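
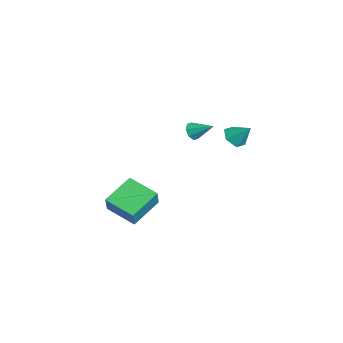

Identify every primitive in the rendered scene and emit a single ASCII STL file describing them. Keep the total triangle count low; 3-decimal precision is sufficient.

solid 
facet normal -0.724 -0.625 0.292
outer loop
vertex 3.671 -5.267 0.905
vertex 2.632 -3.647 1.796
vertex 3.001 -5.044 -0.281
endloop
endfacet
facet normal 0.490 -0.764 -0.420
outer loop
vertex 4.428 -3.813 -0.856
vertex 3.671 -5.267 0.905
vertex 3.001 -5.044 -0.281
endloop
endfacet
facet normal -0.724 -0.625 0.292
outer loop
vertex 3.001 -5.044 -0.281
vertex 2.632 -3.647 1.796
vertex 1.963 -3.425 0.61
endloop
endfacet
facet normal -0.486 0.162 -0.859
outer loop
vertex 1.963 -3.425 0.61
vertex 4.428 -3.813 -0.856
vertex 3.001 -5.044 -0.281
endloop
endfacet
facet normal 0.485 -0.161 0.859
outer loop
vertex 3.671 -5.267 0.905
vertex 4.059 -2.416 1.221
vertex 2.632 -3.647 1.796
endloop
endfacet
facet normal 0.491 -0.764 -0.420
outer loop
vertex 5.097 -4.035 0.33
vertex 3.671 -5.267 0.905
vertex 4.428 -3.813 -0.856
endloop
endfacet
facet normal 0.486 -0.161 0.859
outer loop
vertex 5.097 -4.035 0.33
vertex 4.059 -2.416 1.221
vertex 3.671 -5.267 0.905
endloop
endfacet
facet normal -0.490 0.764 0.419
outer loop
vertex 2.632 -3.647 1.796
vertex 4.059 -2.416 1.221
vertex 1.963 -3.425 0.61
endloop
endfacet
facet normal -0.486 0.161 -0.859
outer loop
vertex 3.389 -2.193 0.035
vertex 4.428 -3.813 -0.856
vertex 1.963 -3.425 0.61
endloop
endfacet
facet normal -0.490 0.764 0.420
outer loop
vertex 1.963 -3.425 0.61
vertex 4.059 -2.416 1.221
vertex 3.389 -2.193 0.035
endloop
endfacet
facet normal 0.724 0.625 -0.292
outer loop
vertex 3.389 -2.193 0.035
vertex 5.097 -4.035 0.33
vertex 4.428 -3.813 -0.856
endloop
endfacet
facet normal 0.724 0.625 -0.292
outer loop
vertex 4.059 -2.416 1.221
vertex 5.097 -4.035 0.33
vertex 3.389 -2.193 0.035
endloop
endfacet
facet normal -0.526 -0.701 -0.482
outer loop
vertex -3.017 1.474 0.862
vertex -3.522 1.544 1.311
vertex -3.364 1.834 0.717
endloop
endfacet
facet normal 0.689 0.428 -0.585
outer loop
vertex -3.017 1.474 0.862
vertex -3.364 1.834 0.717
vertex -2.718 2.616 2.049
endloop
endfacet
facet normal -0.526 -0.701 -0.482
outer loop
vertex -3.364 1.834 0.717
vertex -3.522 1.544 1.311
vertex -3.803 2.024 0.92
endloop
endfacet
facet normal 0.110 0.833 -0.542
outer loop
vertex -3.364 1.834 0.717
vertex -3.803 2.024 0.92
vertex -2.718 2.616 2.049
endloop
endfacet
facet normal -0.525 -0.701 -0.483
outer loop
vertex -3.803 2.024 0.92
vertex -3.522 1.544 1.311
vertex -4.079 1.933 1.352
endloop
endfacet
facet normal -0.416 0.906 -0.075
outer loop
vertex -3.803 2.024 0.92
vertex -4.079 1.933 1.352
vertex -2.718 2.616 2.049
endloop
endfacet
facet normal -0.525 -0.701 -0.482
outer loop
vertex -4.079 1.933 1.352
vertex -3.522 1.544 1.311
vertex -4.028 1.614 1.761
endloop
endfacet
facet normal -0.582 0.604 0.544
outer loop
vertex -4.079 1.933 1.352
vertex -4.028 1.614 1.761
vertex -2.718 2.616 2.049
endloop
endfacet
facet normal -0.526 -0.700 -0.483
outer loop
vertex -4.028 1.614 1.761
vertex -3.522 1.544 1.311
vertex -3.681 1.254 1.905
endloop
endfacet
facet normal -0.288 0.103 0.952
outer loop
vertex -4.028 1.614 1.761
vertex -3.681 1.254 1.905
vertex -2.718 2.616 2.049
endloop
endfacet
facet normal -0.525 -0.701 -0.483
outer loop
vertex -3.681 1.254 1.905
vertex -3.522 1.544 1.311
vertex -3.241 1.064 1.702
endloop
endfacet
facet normal 0.289 -0.301 0.909
outer loop
vertex -3.681 1.254 1.905
vertex -3.241 1.064 1.702
vertex -2.718 2.616 2.049
endloop
endfacet
facet normal -0.526 -0.701 -0.482
outer loop
vertex -3.241 1.064 1.702
vertex -3.522 1.544 1.311
vertex -2.966 1.155 1.27
endloop
endfacet
facet normal 0.816 -0.374 0.441
outer loop
vertex -3.241 1.064 1.702
vertex -2.966 1.155 1.27
vertex -2.718 2.616 2.049
endloop
endfacet
facet normal -0.526 -0.701 -0.482
outer loop
vertex -2.966 1.155 1.27
vertex -3.522 1.544 1.311
vertex -3.017 1.474 0.862
endloop
endfacet
facet normal 0.981 -0.071 -0.178
outer loop
vertex -2.966 1.155 1.27
vertex -3.017 1.474 0.862
vertex -2.718 2.616 2.049
endloop
endfacet
facet normal -0.458 -0.542 -0.705
outer loop
vertex -0.718 3.452 1.307
vertex -1.467 3.553 1.716
vertex -1.223 4.122 1.12
endloop
endfacet
facet normal 0.803 0.529 -0.273
outer loop
vertex -0.718 3.452 1.307
vertex -1.223 4.122 1.12
vertex -0.813 4.327 2.724
endloop
endfacet
facet normal -0.457 -0.542 -0.705
outer loop
vertex -1.223 4.122 1.12
vertex -1.467 3.553 1.716
vertex -1.973 4.223 1.529
endloop
endfacet
facet normal 0.056 0.988 -0.141
outer loop
vertex -1.223 4.122 1.12
vertex -1.973 4.223 1.529
vertex -0.813 4.327 2.724
endloop
endfacet
facet normal -0.457 -0.542 -0.705
outer loop
vertex -1.973 4.223 1.529
vertex -1.467 3.553 1.716
vertex -2.217 3.654 2.125
endloop
endfacet
facet normal -0.536 0.709 0.458
outer loop
vertex -1.973 4.223 1.529
vertex -2.217 3.654 2.125
vertex -0.813 4.327 2.724
endloop
endfacet
facet normal -0.458 -0.541 -0.706
outer loop
vertex -2.217 3.654 2.125
vertex -1.467 3.553 1.716
vertex -1.712 2.983 2.312
endloop
endfacet
facet normal -0.381 -0.029 0.924
outer loop
vertex -2.217 3.654 2.125
vertex -1.712 2.983 2.312
vertex -0.813 4.327 2.724
endloop
endfacet
facet normal -0.458 -0.541 -0.706
outer loop
vertex -1.712 2.983 2.312
vertex -1.467 3.553 1.716
vertex -0.962 2.882 1.903
endloop
endfacet
facet normal 0.366 -0.488 0.792
outer loop
vertex -1.712 2.983 2.312
vertex -0.962 2.882 1.903
vertex -0.813 4.327 2.724
endloop
endfacet
facet normal -0.458 -0.541 -0.705
outer loop
vertex -0.962 2.882 1.903
vertex -1.467 3.553 1.716
vertex -0.718 3.452 1.307
endloop
endfacet
facet normal 0.959 -0.209 0.193
outer loop
vertex -0.962 2.882 1.903
vertex -0.718 3.452 1.307
vertex -0.813 4.327 2.724
endloop
endfacet

endsolid


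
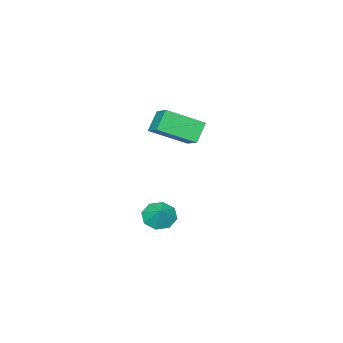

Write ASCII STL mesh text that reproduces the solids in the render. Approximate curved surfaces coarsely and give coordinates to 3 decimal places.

solid 
facet normal -0.665 0.599 -0.445
outer loop
vertex 2.057 0.37 2.275
vertex 2.826 0.519 1.326
vertex 1.49 -0.73 1.642
endloop
endfacet
facet normal -0.625 -0.122 0.771
outer loop
vertex 2.854 -1.959 2.554
vertex 2.057 0.37 2.275
vertex 1.49 -0.73 1.642
endloop
endfacet
facet normal -0.666 0.599 -0.445
outer loop
vertex 1.49 -0.73 1.642
vertex 2.826 0.519 1.326
vertex 2.258 -0.581 0.693
endloop
endfacet
facet normal -0.409 -0.791 -0.455
outer loop
vertex 2.258 -0.581 0.693
vertex 2.854 -1.959 2.554
vertex 1.49 -0.73 1.642
endloop
endfacet
facet normal 0.408 0.791 0.455
outer loop
vertex 2.057 0.37 2.275
vertex 4.19 -0.71 2.238
vertex 2.826 0.519 1.326
endloop
endfacet
facet normal -0.625 -0.121 0.771
outer loop
vertex 3.422 -0.859 3.187
vertex 2.057 0.37 2.275
vertex 2.854 -1.959 2.554
endloop
endfacet
facet normal 0.409 0.791 0.455
outer loop
vertex 3.422 -0.859 3.187
vertex 4.19 -0.71 2.238
vertex 2.057 0.37 2.275
endloop
endfacet
facet normal 0.625 0.121 -0.771
outer loop
vertex 2.826 0.519 1.326
vertex 4.19 -0.71 2.238
vertex 2.258 -0.581 0.693
endloop
endfacet
facet normal -0.408 -0.791 -0.455
outer loop
vertex 3.623 -1.81 1.605
vertex 2.854 -1.959 2.554
vertex 2.258 -0.581 0.693
endloop
endfacet
facet normal 0.625 0.122 -0.771
outer loop
vertex 2.258 -0.581 0.693
vertex 4.19 -0.71 2.238
vertex 3.623 -1.81 1.605
endloop
endfacet
facet normal 0.665 -0.600 0.445
outer loop
vertex 3.623 -1.81 1.605
vertex 3.422 -0.859 3.187
vertex 2.854 -1.959 2.554
endloop
endfacet
facet normal 0.666 -0.599 0.445
outer loop
vertex 4.19 -0.71 2.238
vertex 3.422 -0.859 3.187
vertex 3.623 -1.81 1.605
endloop
endfacet
facet normal -0.476 -0.534 -0.699
outer loop
vertex 3.89 -1.087 -4.591
vertex 3.337 -1.372 -3.996
vertex 3.363 -0.698 -4.529
endloop
endfacet
facet normal 0.579 0.805 -0.130
outer loop
vertex 3.89 -1.087 -4.591
vertex 3.363 -0.698 -4.529
vertex 3.823 -0.828 -3.284
endloop
endfacet
facet normal -0.476 -0.534 -0.699
outer loop
vertex 3.363 -0.698 -4.529
vertex 3.337 -1.372 -3.996
vertex 2.821 -0.703 -4.156
endloop
endfacet
facet normal 0.050 0.995 0.086
outer loop
vertex 3.363 -0.698 -4.529
vertex 2.821 -0.703 -4.156
vertex 3.823 -0.828 -3.284
endloop
endfacet
facet normal -0.476 -0.534 -0.699
outer loop
vertex 2.821 -0.703 -4.156
vertex 3.337 -1.372 -3.996
vertex 2.581 -1.1 -3.689
endloop
endfacet
facet normal -0.338 0.796 0.503
outer loop
vertex 2.821 -0.703 -4.156
vertex 2.581 -1.1 -3.689
vertex 3.823 -0.828 -3.284
endloop
endfacet
facet normal -0.476 -0.534 -0.699
outer loop
vertex 2.581 -1.1 -3.689
vertex 3.337 -1.372 -3.996
vertex 2.785 -1.657 -3.402
endloop
endfacet
facet normal -0.356 0.321 0.877
outer loop
vertex 2.581 -1.1 -3.689
vertex 2.785 -1.657 -3.402
vertex 3.823 -0.828 -3.284
endloop
endfacet
facet normal -0.477 -0.533 -0.699
outer loop
vertex 2.785 -1.657 -3.402
vertex 3.337 -1.372 -3.996
vertex 3.311 -2.047 -3.463
endloop
endfacet
facet normal 0.005 -0.147 0.989
outer loop
vertex 2.785 -1.657 -3.402
vertex 3.311 -2.047 -3.463
vertex 3.823 -0.828 -3.284
endloop
endfacet
facet normal -0.476 -0.534 -0.699
outer loop
vertex 3.311 -2.047 -3.463
vertex 3.337 -1.372 -3.996
vertex 3.853 -2.041 -3.837
endloop
endfacet
facet normal 0.537 -0.339 0.773
outer loop
vertex 3.311 -2.047 -3.463
vertex 3.853 -2.041 -3.837
vertex 3.823 -0.828 -3.284
endloop
endfacet
facet normal -0.477 -0.534 -0.699
outer loop
vertex 3.853 -2.041 -3.837
vertex 3.337 -1.372 -3.996
vertex 4.093 -1.644 -4.304
endloop
endfacet
facet normal 0.924 -0.140 0.356
outer loop
vertex 3.853 -2.041 -3.837
vertex 4.093 -1.644 -4.304
vertex 3.823 -0.828 -3.284
endloop
endfacet
facet normal -0.477 -0.534 -0.699
outer loop
vertex 4.093 -1.644 -4.304
vertex 3.337 -1.372 -3.996
vertex 3.89 -1.087 -4.591
endloop
endfacet
facet normal 0.942 0.334 -0.018
outer loop
vertex 4.093 -1.644 -4.304
vertex 3.89 -1.087 -4.591
vertex 3.823 -0.828 -3.284
endloop
endfacet

endsolid


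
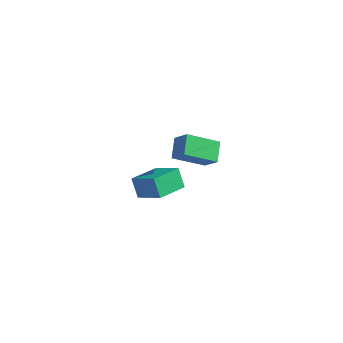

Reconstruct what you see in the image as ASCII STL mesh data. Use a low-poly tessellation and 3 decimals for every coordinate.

solid 
facet normal -0.897 -0.020 -0.442
outer loop
vertex -4.312 -1.898 -3.259
vertex -4.251 -0.03 -3.466
vertex -3.743 -2.044 -4.408
endloop
endfacet
facet normal -0.032 -0.993 0.110
outer loop
vertex -2.209 -2.01 -3.654
vertex -4.312 -1.898 -3.259
vertex -3.743 -2.044 -4.408
endloop
endfacet
facet normal -0.897 -0.020 -0.441
outer loop
vertex -3.743 -2.044 -4.408
vertex -4.251 -0.03 -3.466
vertex -3.683 -0.176 -4.615
endloop
endfacet
facet normal 0.440 -0.113 -0.891
outer loop
vertex -3.683 -0.176 -4.615
vertex -2.209 -2.01 -3.654
vertex -3.743 -2.044 -4.408
endloop
endfacet
facet normal -0.440 0.113 0.891
outer loop
vertex -4.312 -1.898 -3.259
vertex -2.717 0.004 -2.712
vertex -4.251 -0.03 -3.466
endloop
endfacet
facet normal -0.032 -0.993 0.110
outer loop
vertex -2.777 -1.864 -2.505
vertex -4.312 -1.898 -3.259
vertex -2.209 -2.01 -3.654
endloop
endfacet
facet normal -0.440 0.113 0.891
outer loop
vertex -2.777 -1.864 -2.505
vertex -2.717 0.004 -2.712
vertex -4.312 -1.898 -3.259
endloop
endfacet
facet normal 0.032 0.993 -0.110
outer loop
vertex -4.251 -0.03 -3.466
vertex -2.717 0.004 -2.712
vertex -3.683 -0.176 -4.615
endloop
endfacet
facet normal 0.440 -0.113 -0.891
outer loop
vertex -2.148 -0.142 -3.861
vertex -2.209 -2.01 -3.654
vertex -3.683 -0.176 -4.615
endloop
endfacet
facet normal 0.032 0.993 -0.110
outer loop
vertex -3.683 -0.176 -4.615
vertex -2.717 0.004 -2.712
vertex -2.148 -0.142 -3.861
endloop
endfacet
facet normal 0.897 0.020 0.441
outer loop
vertex -2.148 -0.142 -3.861
vertex -2.777 -1.864 -2.505
vertex -2.209 -2.01 -3.654
endloop
endfacet
facet normal 0.897 0.020 0.442
outer loop
vertex -2.717 0.004 -2.712
vertex -2.777 -1.864 -2.505
vertex -2.148 -0.142 -3.861
endloop
endfacet
facet normal -0.755 0.089 -0.650
outer loop
vertex 0.717 -4.444 2.368
vertex 0.166 -3.6 3.123
vertex 1.651 -3.037 1.476
endloop
endfacet
facet normal 0.438 -0.670 -0.599
outer loop
vertex 2.534 -3.14 2.237
vertex 0.717 -4.444 2.368
vertex 1.651 -3.037 1.476
endloop
endfacet
facet normal -0.755 0.089 -0.650
outer loop
vertex 1.651 -3.037 1.476
vertex 0.166 -3.6 3.123
vertex 1.1 -2.192 2.231
endloop
endfacet
facet normal 0.489 0.737 -0.468
outer loop
vertex 1.1 -2.192 2.231
vertex 2.534 -3.14 2.237
vertex 1.651 -3.037 1.476
endloop
endfacet
facet normal -0.489 -0.737 0.467
outer loop
vertex 0.717 -4.444 2.368
vertex 1.049 -3.703 3.884
vertex 0.166 -3.6 3.123
endloop
endfacet
facet normal 0.438 -0.670 -0.599
outer loop
vertex 1.6 -4.548 3.129
vertex 0.717 -4.444 2.368
vertex 2.534 -3.14 2.237
endloop
endfacet
facet normal -0.489 -0.736 0.467
outer loop
vertex 1.6 -4.548 3.129
vertex 1.049 -3.703 3.884
vertex 0.717 -4.444 2.368
endloop
endfacet
facet normal -0.438 0.670 0.599
outer loop
vertex 0.166 -3.6 3.123
vertex 1.049 -3.703 3.884
vertex 1.1 -2.192 2.231
endloop
endfacet
facet normal 0.489 0.737 -0.467
outer loop
vertex 1.983 -2.296 2.992
vertex 2.534 -3.14 2.237
vertex 1.1 -2.192 2.231
endloop
endfacet
facet normal -0.438 0.670 0.599
outer loop
vertex 1.1 -2.192 2.231
vertex 1.049 -3.703 3.884
vertex 1.983 -2.296 2.992
endloop
endfacet
facet normal 0.755 -0.089 0.650
outer loop
vertex 1.983 -2.296 2.992
vertex 1.6 -4.548 3.129
vertex 2.534 -3.14 2.237
endloop
endfacet
facet normal 0.755 -0.089 0.650
outer loop
vertex 1.049 -3.703 3.884
vertex 1.6 -4.548 3.129
vertex 1.983 -2.296 2.992
endloop
endfacet

endsolid


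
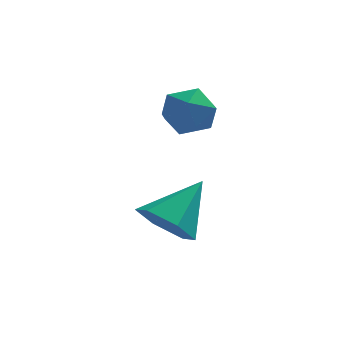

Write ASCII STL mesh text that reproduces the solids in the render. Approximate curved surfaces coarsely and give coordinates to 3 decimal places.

solid 
facet normal -0.546 -0.566 -0.617
outer loop
vertex -1.49 -1.198 -4.791
vertex -1.958 -1.585 -4.021
vertex -2.308 -0.778 -4.452
endloop
endfacet
facet normal 0.293 0.877 -0.380
outer loop
vertex -1.49 -1.198 -4.791
vertex -2.308 -0.778 -4.452
vertex -0.962 -0.555 -2.899
endloop
endfacet
facet normal -0.547 -0.566 -0.616
outer loop
vertex -2.308 -0.778 -4.452
vertex -1.958 -1.585 -4.021
vertex -2.775 -1.164 -3.683
endloop
endfacet
facet normal -0.392 0.895 0.211
outer loop
vertex -2.308 -0.778 -4.452
vertex -2.775 -1.164 -3.683
vertex -0.962 -0.555 -2.899
endloop
endfacet
facet normal -0.547 -0.566 -0.617
outer loop
vertex -2.775 -1.164 -3.683
vertex -1.958 -1.585 -4.021
vertex -2.425 -1.972 -3.252
endloop
endfacet
facet normal -0.455 0.258 0.852
outer loop
vertex -2.775 -1.164 -3.683
vertex -2.425 -1.972 -3.252
vertex -0.962 -0.555 -2.899
endloop
endfacet
facet normal -0.546 -0.566 -0.617
outer loop
vertex -2.425 -1.972 -3.252
vertex -1.958 -1.585 -4.021
vertex -1.607 -2.393 -3.59
endloop
endfacet
facet normal 0.168 -0.398 0.902
outer loop
vertex -2.425 -1.972 -3.252
vertex -1.607 -2.393 -3.59
vertex -0.962 -0.555 -2.899
endloop
endfacet
facet normal -0.547 -0.566 -0.616
outer loop
vertex -1.607 -2.393 -3.59
vertex -1.958 -1.585 -4.021
vertex -1.14 -2.006 -4.36
endloop
endfacet
facet normal 0.855 -0.416 0.309
outer loop
vertex -1.607 -2.393 -3.59
vertex -1.14 -2.006 -4.36
vertex -0.962 -0.555 -2.899
endloop
endfacet
facet normal -0.547 -0.566 -0.617
outer loop
vertex -1.14 -2.006 -4.36
vertex -1.958 -1.585 -4.021
vertex -1.49 -1.198 -4.791
endloop
endfacet
facet normal 0.917 0.221 -0.331
outer loop
vertex -1.14 -2.006 -4.36
vertex -1.49 -1.198 -4.791
vertex -0.962 -0.555 -2.899
endloop
endfacet
facet normal 0.236 0.956 -0.176
outer loop
vertex -1.326 1.655 -1.63
vertex -1.542 1.865 -0.778
vertex -0.697 1.619 -0.982
endloop
endfacet
facet normal 0.628 0.519 -0.581
outer loop
vertex -1.326 1.655 -1.63
vertex -0.697 1.619 -0.982
vertex -0.739 0.968 -1.609
endloop
endfacet
facet normal 0.181 0.125 -0.975
outer loop
vertex -1.326 1.655 -1.63
vertex -0.739 0.968 -1.609
vertex -1.611 0.812 -1.791
endloop
endfacet
facet normal -0.485 0.319 -0.814
outer loop
vertex -1.326 1.655 -1.63
vertex -1.611 0.812 -1.791
vertex -2.108 1.367 -1.277
endloop
endfacet
facet normal -0.451 0.833 -0.320
outer loop
vertex -1.326 1.655 -1.63
vertex -2.108 1.367 -1.277
vertex -1.542 1.865 -0.778
endloop
endfacet
facet normal 0.986 0.079 -0.148
outer loop
vertex -0.739 0.968 -1.609
vertex -0.697 1.619 -0.982
vertex -0.592 0.753 -0.743
endloop
endfacet
facet normal 0.352 0.786 0.508
outer loop
vertex -0.697 1.619 -0.982
vertex -1.542 1.865 -0.778
vertex -1.089 1.308 -0.229
endloop
endfacet
facet normal -0.760 0.588 0.275
outer loop
vertex -1.542 1.865 -0.778
vertex -2.108 1.367 -1.277
vertex -1.961 1.152 -0.411
endloop
endfacet
facet normal -0.815 -0.244 -0.525
outer loop
vertex -2.108 1.367 -1.277
vertex -1.611 0.812 -1.791
vertex -2.003 0.501 -1.038
endloop
endfacet
facet normal 0.264 -0.560 -0.786
outer loop
vertex -1.611 0.812 -1.791
vertex -0.739 0.968 -1.609
vertex -1.158 0.255 -1.242
endloop
endfacet
facet normal 0.485 -0.319 0.814
outer loop
vertex -1.374 0.465 -0.39
vertex -0.592 0.753 -0.743
vertex -1.089 1.308 -0.229
endloop
endfacet
facet normal -0.181 -0.125 0.975
outer loop
vertex -1.374 0.465 -0.39
vertex -1.089 1.308 -0.229
vertex -1.961 1.152 -0.411
endloop
endfacet
facet normal -0.628 -0.519 0.581
outer loop
vertex -1.374 0.465 -0.39
vertex -1.961 1.152 -0.411
vertex -2.003 0.501 -1.038
endloop
endfacet
facet normal -0.236 -0.956 0.176
outer loop
vertex -1.374 0.465 -0.39
vertex -2.003 0.501 -1.038
vertex -1.158 0.255 -1.242
endloop
endfacet
facet normal 0.451 -0.833 0.320
outer loop
vertex -1.374 0.465 -0.39
vertex -1.158 0.255 -1.242
vertex -0.592 0.753 -0.743
endloop
endfacet
facet normal 0.815 0.244 0.525
outer loop
vertex -1.089 1.308 -0.229
vertex -0.592 0.753 -0.743
vertex -0.697 1.619 -0.982
endloop
endfacet
facet normal -0.264 0.560 0.786
outer loop
vertex -1.961 1.152 -0.411
vertex -1.089 1.308 -0.229
vertex -1.542 1.865 -0.778
endloop
endfacet
facet normal -0.986 -0.079 0.148
outer loop
vertex -2.003 0.501 -1.038
vertex -1.961 1.152 -0.411
vertex -2.108 1.367 -1.277
endloop
endfacet
facet normal -0.352 -0.786 -0.508
outer loop
vertex -1.158 0.255 -1.242
vertex -2.003 0.501 -1.038
vertex -1.611 0.812 -1.791
endloop
endfacet
facet normal 0.760 -0.588 -0.275
outer loop
vertex -0.592 0.753 -0.743
vertex -1.158 0.255 -1.242
vertex -0.739 0.968 -1.609
endloop
endfacet

endsolid


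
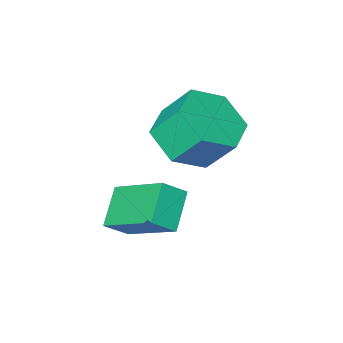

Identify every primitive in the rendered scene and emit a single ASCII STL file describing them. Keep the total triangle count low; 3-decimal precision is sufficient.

solid 
facet normal -0.619 -0.507 0.600
outer loop
vertex -0.61 2.616 -0.101
vertex -0.967 4.278 0.934
vertex -1.245 2.794 -0.605
endloop
endfacet
facet normal 0.179 -0.835 -0.520
outer loop
vertex -0.453 3.442 -1.374
vertex -0.61 2.616 -0.101
vertex -1.245 2.794 -0.605
endloop
endfacet
facet normal -0.619 -0.507 0.600
outer loop
vertex -1.245 2.794 -0.605
vertex -0.967 4.278 0.934
vertex -1.602 4.456 0.43
endloop
endfacet
facet normal -0.765 0.214 -0.607
outer loop
vertex -1.602 4.456 0.43
vertex -0.453 3.442 -1.374
vertex -1.245 2.794 -0.605
endloop
endfacet
facet normal 0.765 -0.214 0.607
outer loop
vertex -0.61 2.616 -0.101
vertex -0.175 4.926 0.165
vertex -0.967 4.278 0.934
endloop
endfacet
facet normal 0.179 -0.835 -0.520
outer loop
vertex 0.182 3.264 -0.87
vertex -0.61 2.616 -0.101
vertex -0.453 3.442 -1.374
endloop
endfacet
facet normal 0.765 -0.214 0.607
outer loop
vertex 0.182 3.264 -0.87
vertex -0.175 4.926 0.165
vertex -0.61 2.616 -0.101
endloop
endfacet
facet normal -0.179 0.835 0.520
outer loop
vertex -0.967 4.278 0.934
vertex -0.175 4.926 0.165
vertex -1.602 4.456 0.43
endloop
endfacet
facet normal -0.765 0.214 -0.607
outer loop
vertex -0.81 5.104 -0.339
vertex -0.453 3.442 -1.374
vertex -1.602 4.456 0.43
endloop
endfacet
facet normal -0.179 0.835 0.520
outer loop
vertex -1.602 4.456 0.43
vertex -0.175 4.926 0.165
vertex -0.81 5.104 -0.339
endloop
endfacet
facet normal 0.619 0.507 -0.600
outer loop
vertex -0.81 5.104 -0.339
vertex 0.182 3.264 -0.87
vertex -0.453 3.442 -1.374
endloop
endfacet
facet normal 0.619 0.507 -0.600
outer loop
vertex -0.175 4.926 0.165
vertex 0.182 3.264 -0.87
vertex -0.81 5.104 -0.339
endloop
endfacet
facet normal 0.310 -0.540 -0.783
outer loop
vertex -1.655 3.67 1.113
vertex -2.511 3.006 1.232
vertex -2.588 3.887 0.594
endloop
endfacet
facet normal 0.413 0.818 -0.400
outer loop
vertex -1.655 3.67 1.113
vertex -2.588 3.887 0.594
vertex -2.073 4.398 2.17
endloop
endfacet
facet normal 0.412 0.818 -0.400
outer loop
vertex -2.073 4.398 2.17
vertex -2.588 3.887 0.594
vertex -3.007 4.615 1.651
endloop
endfacet
facet normal -0.310 0.539 0.783
outer loop
vertex -2.073 4.398 2.17
vertex -3.007 4.615 1.651
vertex -2.929 3.734 2.288
endloop
endfacet
facet normal 0.310 -0.540 -0.783
outer loop
vertex -2.588 3.887 0.594
vertex -2.511 3.006 1.232
vertex -3.444 3.222 0.713
endloop
endfacet
facet normal -0.536 0.581 -0.613
outer loop
vertex -2.588 3.887 0.594
vertex -3.444 3.222 0.713
vertex -3.007 4.615 1.651
endloop
endfacet
facet normal -0.536 0.581 -0.613
outer loop
vertex -3.007 4.615 1.651
vertex -3.444 3.222 0.713
vertex -3.863 3.95 1.769
endloop
endfacet
facet normal -0.311 0.539 0.783
outer loop
vertex -3.007 4.615 1.651
vertex -3.863 3.95 1.769
vertex -2.929 3.734 2.288
endloop
endfacet
facet normal 0.311 -0.539 -0.783
outer loop
vertex -3.444 3.222 0.713
vertex -2.511 3.006 1.232
vertex -3.367 2.342 1.35
endloop
endfacet
facet normal -0.948 -0.237 -0.213
outer loop
vertex -3.444 3.222 0.713
vertex -3.367 2.342 1.35
vertex -3.863 3.95 1.769
endloop
endfacet
facet normal -0.948 -0.237 -0.211
outer loop
vertex -3.863 3.95 1.769
vertex -3.367 2.342 1.35
vertex -3.785 3.07 2.407
endloop
endfacet
facet normal -0.310 0.540 0.783
outer loop
vertex -3.863 3.95 1.769
vertex -3.785 3.07 2.407
vertex -2.929 3.734 2.288
endloop
endfacet
facet normal 0.310 -0.539 -0.783
outer loop
vertex -3.367 2.342 1.35
vertex -2.511 3.006 1.232
vertex -2.433 2.125 1.869
endloop
endfacet
facet normal -0.413 -0.818 0.400
outer loop
vertex -3.367 2.342 1.35
vertex -2.433 2.125 1.869
vertex -3.785 3.07 2.407
endloop
endfacet
facet normal -0.413 -0.818 0.400
outer loop
vertex -3.785 3.07 2.407
vertex -2.433 2.125 1.869
vertex -2.852 2.853 2.926
endloop
endfacet
facet normal -0.310 0.540 0.783
outer loop
vertex -3.785 3.07 2.407
vertex -2.852 2.853 2.926
vertex -2.929 3.734 2.288
endloop
endfacet
facet normal 0.311 -0.539 -0.783
outer loop
vertex -2.433 2.125 1.869
vertex -2.511 3.006 1.232
vertex -1.577 2.79 1.751
endloop
endfacet
facet normal 0.536 -0.581 0.613
outer loop
vertex -2.433 2.125 1.869
vertex -1.577 2.79 1.751
vertex -2.852 2.853 2.926
endloop
endfacet
facet normal 0.536 -0.580 0.613
outer loop
vertex -2.852 2.853 2.926
vertex -1.577 2.79 1.751
vertex -1.996 3.518 2.807
endloop
endfacet
facet normal -0.310 0.540 0.783
outer loop
vertex -2.852 2.853 2.926
vertex -1.996 3.518 2.807
vertex -2.929 3.734 2.288
endloop
endfacet
facet normal 0.310 -0.540 -0.783
outer loop
vertex -1.577 2.79 1.751
vertex -2.511 3.006 1.232
vertex -1.655 3.67 1.113
endloop
endfacet
facet normal 0.948 0.238 0.212
outer loop
vertex -1.577 2.79 1.751
vertex -1.655 3.67 1.113
vertex -1.996 3.518 2.807
endloop
endfacet
facet normal 0.948 0.236 0.212
outer loop
vertex -1.996 3.518 2.807
vertex -1.655 3.67 1.113
vertex -2.073 4.398 2.17
endloop
endfacet
facet normal -0.311 0.539 0.783
outer loop
vertex -1.996 3.518 2.807
vertex -2.073 4.398 2.17
vertex -2.929 3.734 2.288
endloop
endfacet

endsolid


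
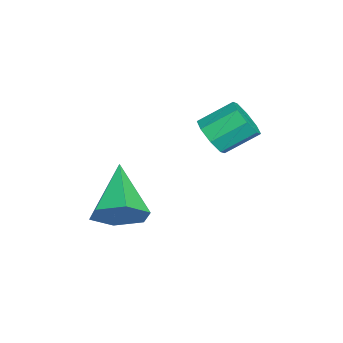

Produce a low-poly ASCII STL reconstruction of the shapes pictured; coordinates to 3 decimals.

solid 
facet normal 0.849 0.067 -0.524
outer loop
vertex 3.023 -1.772 2.067
vertex 2.563 -2.002 1.293
vertex 2.643 -1.108 1.537
endloop
endfacet
facet normal -0.004 0.622 0.783
outer loop
vertex 3.023 -1.772 2.067
vertex 2.643 -1.108 1.537
vertex 0.857 -2.138 2.347
endloop
endfacet
facet normal 0.849 0.067 -0.524
outer loop
vertex 2.643 -1.108 1.537
vertex 2.563 -2.002 1.293
vertex 2.183 -1.339 0.763
endloop
endfacet
facet normal -0.489 0.872 0.030
outer loop
vertex 2.643 -1.108 1.537
vertex 2.183 -1.339 0.763
vertex 0.857 -2.138 2.347
endloop
endfacet
facet normal 0.849 0.067 -0.525
outer loop
vertex 2.183 -1.339 0.763
vertex 2.563 -2.002 1.293
vertex 2.102 -2.233 0.518
endloop
endfacet
facet normal -0.800 0.225 -0.556
outer loop
vertex 2.183 -1.339 0.763
vertex 2.102 -2.233 0.518
vertex 0.857 -2.138 2.347
endloop
endfacet
facet normal 0.848 0.068 -0.525
outer loop
vertex 2.102 -2.233 0.518
vertex 2.563 -2.002 1.293
vertex 2.483 -2.896 1.048
endloop
endfacet
facet normal -0.627 -0.673 -0.392
outer loop
vertex 2.102 -2.233 0.518
vertex 2.483 -2.896 1.048
vertex 0.857 -2.138 2.347
endloop
endfacet
facet normal 0.849 0.068 -0.525
outer loop
vertex 2.483 -2.896 1.048
vertex 2.563 -2.002 1.293
vertex 2.943 -2.665 1.822
endloop
endfacet
facet normal -0.142 -0.922 0.360
outer loop
vertex 2.483 -2.896 1.048
vertex 2.943 -2.665 1.822
vertex 0.857 -2.138 2.347
endloop
endfacet
facet normal 0.849 0.068 -0.525
outer loop
vertex 2.943 -2.665 1.822
vertex 2.563 -2.002 1.293
vertex 3.023 -1.772 2.067
endloop
endfacet
facet normal 0.169 -0.275 0.947
outer loop
vertex 2.943 -2.665 1.822
vertex 3.023 -1.772 2.067
vertex 0.857 -2.138 2.347
endloop
endfacet
facet normal 0.212 -0.813 -0.543
outer loop
vertex 1.073 0.536 3.559
vertex 0.397 0.526 3.31
vertex 1.014 0.83 3.096
endloop
endfacet
facet normal 0.971 0.237 0.027
outer loop
vertex 1.073 0.536 3.559
vertex 1.014 0.83 3.096
vertex 0.798 1.585 4.259
endloop
endfacet
facet normal 0.971 0.237 0.026
outer loop
vertex 0.798 1.585 4.259
vertex 1.014 0.83 3.096
vertex 0.739 1.878 3.796
endloop
endfacet
facet normal -0.213 0.813 0.542
outer loop
vertex 0.798 1.585 4.259
vertex 0.739 1.878 3.796
vertex 0.123 1.574 4.01
endloop
endfacet
facet normal 0.212 -0.813 -0.542
outer loop
vertex 1.014 0.83 3.096
vertex 0.397 0.526 3.31
vertex 0.594 0.945 2.759
endloop
endfacet
facet normal 0.611 0.544 -0.575
outer loop
vertex 1.014 0.83 3.096
vertex 0.594 0.945 2.759
vertex 0.739 1.878 3.796
endloop
endfacet
facet normal 0.611 0.544 -0.575
outer loop
vertex 0.739 1.878 3.796
vertex 0.594 0.945 2.759
vertex 0.319 1.993 3.458
endloop
endfacet
facet normal -0.213 0.813 0.542
outer loop
vertex 0.739 1.878 3.796
vertex 0.319 1.993 3.458
vertex 0.123 1.574 4.01
endloop
endfacet
facet normal 0.214 -0.813 -0.542
outer loop
vertex 0.594 0.945 2.759
vertex 0.397 0.526 3.31
vertex 0.058 0.814 2.744
endloop
endfacet
facet normal -0.107 0.532 -0.840
outer loop
vertex 0.594 0.945 2.759
vertex 0.058 0.814 2.744
vertex 0.319 1.993 3.458
endloop
endfacet
facet normal -0.107 0.532 -0.840
outer loop
vertex 0.319 1.993 3.458
vertex 0.058 0.814 2.744
vertex -0.216 1.863 3.444
endloop
endfacet
facet normal -0.212 0.813 0.542
outer loop
vertex 0.319 1.993 3.458
vertex -0.216 1.863 3.444
vertex 0.123 1.574 4.01
endloop
endfacet
facet normal 0.213 -0.813 -0.541
outer loop
vertex 0.058 0.814 2.744
vertex 0.397 0.526 3.31
vertex -0.278 0.515 3.061
endloop
endfacet
facet normal -0.763 0.209 -0.612
outer loop
vertex 0.058 0.814 2.744
vertex -0.278 0.515 3.061
vertex -0.216 1.863 3.444
endloop
endfacet
facet normal -0.762 0.209 -0.613
outer loop
vertex -0.216 1.863 3.444
vertex -0.278 0.515 3.061
vertex -0.553 1.564 3.761
endloop
endfacet
facet normal -0.212 0.813 0.542
outer loop
vertex -0.216 1.863 3.444
vertex -0.553 1.564 3.761
vertex 0.123 1.574 4.01
endloop
endfacet
facet normal 0.213 -0.813 -0.542
outer loop
vertex -0.278 0.515 3.061
vertex 0.397 0.526 3.31
vertex -0.219 0.222 3.524
endloop
endfacet
facet normal -0.971 -0.237 -0.026
outer loop
vertex -0.278 0.515 3.061
vertex -0.219 0.222 3.524
vertex -0.553 1.564 3.761
endloop
endfacet
facet normal -0.971 -0.237 -0.027
outer loop
vertex -0.553 1.564 3.761
vertex -0.219 0.222 3.524
vertex -0.494 1.27 4.224
endloop
endfacet
facet normal -0.212 0.813 0.543
outer loop
vertex -0.553 1.564 3.761
vertex -0.494 1.27 4.224
vertex 0.123 1.574 4.01
endloop
endfacet
facet normal 0.213 -0.813 -0.542
outer loop
vertex -0.219 0.222 3.524
vertex 0.397 0.526 3.31
vertex 0.201 0.107 3.862
endloop
endfacet
facet normal -0.611 -0.544 0.575
outer loop
vertex -0.219 0.222 3.524
vertex 0.201 0.107 3.862
vertex -0.494 1.27 4.224
endloop
endfacet
facet normal -0.611 -0.544 0.575
outer loop
vertex -0.494 1.27 4.224
vertex 0.201 0.107 3.862
vertex -0.074 1.155 4.561
endloop
endfacet
facet normal -0.212 0.813 0.542
outer loop
vertex -0.494 1.27 4.224
vertex -0.074 1.155 4.561
vertex 0.123 1.574 4.01
endloop
endfacet
facet normal 0.212 -0.813 -0.542
outer loop
vertex 0.201 0.107 3.862
vertex 0.397 0.526 3.31
vertex 0.736 0.237 3.876
endloop
endfacet
facet normal 0.107 -0.532 0.840
outer loop
vertex 0.201 0.107 3.862
vertex 0.736 0.237 3.876
vertex -0.074 1.155 4.561
endloop
endfacet
facet normal 0.107 -0.532 0.840
outer loop
vertex -0.074 1.155 4.561
vertex 0.736 0.237 3.876
vertex 0.462 1.286 4.576
endloop
endfacet
facet normal -0.214 0.813 0.542
outer loop
vertex -0.074 1.155 4.561
vertex 0.462 1.286 4.576
vertex 0.123 1.574 4.01
endloop
endfacet
facet normal 0.212 -0.813 -0.542
outer loop
vertex 0.736 0.237 3.876
vertex 0.397 0.526 3.31
vertex 1.073 0.536 3.559
endloop
endfacet
facet normal 0.762 -0.210 0.613
outer loop
vertex 0.736 0.237 3.876
vertex 1.073 0.536 3.559
vertex 0.462 1.286 4.576
endloop
endfacet
facet normal 0.763 -0.208 0.612
outer loop
vertex 0.462 1.286 4.576
vertex 1.073 0.536 3.559
vertex 0.798 1.585 4.259
endloop
endfacet
facet normal -0.213 0.813 0.541
outer loop
vertex 0.462 1.286 4.576
vertex 0.798 1.585 4.259
vertex 0.123 1.574 4.01
endloop
endfacet

endsolid


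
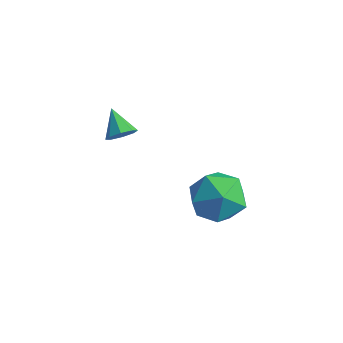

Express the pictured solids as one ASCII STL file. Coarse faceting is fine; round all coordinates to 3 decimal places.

solid 
facet normal 0.724 -0.408 -0.556
outer loop
vertex -0.474 3.452 -2.291
vertex -0.815 3.012 -2.412
vertex -0.712 3.519 -2.65
endloop
endfacet
facet normal 0.073 0.988 0.136
outer loop
vertex -0.474 3.452 -2.291
vertex -0.712 3.519 -2.65
vertex -1.625 3.468 -1.788
endloop
endfacet
facet normal 0.724 -0.408 -0.557
outer loop
vertex -0.712 3.519 -2.65
vertex -0.815 3.012 -2.412
vertex -1.011 3.289 -2.87
endloop
endfacet
facet normal -0.388 0.849 -0.360
outer loop
vertex -0.712 3.519 -2.65
vertex -1.011 3.289 -2.87
vertex -1.625 3.468 -1.788
endloop
endfacet
facet normal 0.723 -0.409 -0.557
outer loop
vertex -1.011 3.289 -2.87
vertex -0.815 3.012 -2.412
vertex -1.195 2.897 -2.821
endloop
endfacet
facet normal -0.803 0.313 -0.507
outer loop
vertex -1.011 3.289 -2.87
vertex -1.195 2.897 -2.821
vertex -1.625 3.468 -1.788
endloop
endfacet
facet normal 0.723 -0.407 -0.558
outer loop
vertex -1.195 2.897 -2.821
vertex -0.815 3.012 -2.412
vertex -1.156 2.572 -2.533
endloop
endfacet
facet normal -0.927 -0.304 -0.218
outer loop
vertex -1.195 2.897 -2.821
vertex -1.156 2.572 -2.533
vertex -1.625 3.468 -1.788
endloop
endfacet
facet normal 0.724 -0.408 -0.557
outer loop
vertex -1.156 2.572 -2.533
vertex -0.815 3.012 -2.412
vertex -0.918 2.504 -2.174
endloop
endfacet
facet normal -0.690 -0.641 0.336
outer loop
vertex -1.156 2.572 -2.533
vertex -0.918 2.504 -2.174
vertex -1.625 3.468 -1.788
endloop
endfacet
facet normal 0.723 -0.408 -0.557
outer loop
vertex -0.918 2.504 -2.174
vertex -0.815 3.012 -2.412
vertex -0.619 2.734 -1.954
endloop
endfacet
facet normal -0.228 -0.502 0.834
outer loop
vertex -0.918 2.504 -2.174
vertex -0.619 2.734 -1.954
vertex -1.625 3.468 -1.788
endloop
endfacet
facet normal 0.723 -0.409 -0.557
outer loop
vertex -0.619 2.734 -1.954
vertex -0.815 3.012 -2.412
vertex -0.435 3.126 -2.003
endloop
endfacet
facet normal 0.187 0.035 0.982
outer loop
vertex -0.619 2.734 -1.954
vertex -0.435 3.126 -2.003
vertex -1.625 3.468 -1.788
endloop
endfacet
facet normal 0.723 -0.407 -0.558
outer loop
vertex -0.435 3.126 -2.003
vertex -0.815 3.012 -2.412
vertex -0.474 3.452 -2.291
endloop
endfacet
facet normal 0.312 0.650 0.693
outer loop
vertex -0.435 3.126 -2.003
vertex -0.474 3.452 -2.291
vertex -1.625 3.468 -1.788
endloop
endfacet
facet normal -0.876 0.445 -0.189
outer loop
vertex 2.352 3.899 -4.59
vertex 1.863 3.265 -3.815
vertex 2.302 4.249 -3.533
endloop
endfacet
facet normal -0.332 0.891 -0.311
outer loop
vertex 2.352 3.899 -4.59
vertex 2.302 4.249 -3.533
vertex 3.237 4.392 -4.123
endloop
endfacet
facet normal 0.093 0.592 -0.801
outer loop
vertex 2.352 3.899 -4.59
vertex 3.237 4.392 -4.123
vertex 3.375 3.495 -4.77
endloop
endfacet
facet normal -0.188 -0.039 -0.981
outer loop
vertex 2.352 3.899 -4.59
vertex 3.375 3.495 -4.77
vertex 2.526 2.799 -4.58
endloop
endfacet
facet normal -0.787 -0.130 -0.603
outer loop
vertex 2.352 3.899 -4.59
vertex 2.526 2.799 -4.58
vertex 1.863 3.265 -3.815
endloop
endfacet
facet normal 0.040 0.955 0.295
outer loop
vertex 3.237 4.392 -4.123
vertex 2.302 4.249 -3.533
vertex 3.294 4.061 -3.06
endloop
endfacet
facet normal -0.839 0.233 0.492
outer loop
vertex 2.302 4.249 -3.533
vertex 1.863 3.265 -3.815
vertex 2.445 3.365 -2.87
endloop
endfacet
facet normal -0.696 -0.696 -0.179
outer loop
vertex 1.863 3.265 -3.815
vertex 2.526 2.799 -4.58
vertex 2.583 2.468 -3.517
endloop
endfacet
facet normal 0.273 -0.549 -0.790
outer loop
vertex 2.526 2.799 -4.58
vertex 3.375 3.495 -4.77
vertex 3.518 2.611 -4.107
endloop
endfacet
facet normal 0.728 0.471 -0.498
outer loop
vertex 3.375 3.495 -4.77
vertex 3.237 4.392 -4.123
vertex 3.957 3.595 -3.825
endloop
endfacet
facet normal 0.188 0.039 0.981
outer loop
vertex 3.468 2.961 -3.05
vertex 3.294 4.061 -3.06
vertex 2.445 3.365 -2.87
endloop
endfacet
facet normal -0.093 -0.592 0.801
outer loop
vertex 3.468 2.961 -3.05
vertex 2.445 3.365 -2.87
vertex 2.583 2.468 -3.517
endloop
endfacet
facet normal 0.332 -0.891 0.311
outer loop
vertex 3.468 2.961 -3.05
vertex 2.583 2.468 -3.517
vertex 3.518 2.611 -4.107
endloop
endfacet
facet normal 0.876 -0.445 0.189
outer loop
vertex 3.468 2.961 -3.05
vertex 3.518 2.611 -4.107
vertex 3.957 3.595 -3.825
endloop
endfacet
facet normal 0.787 0.130 0.603
outer loop
vertex 3.468 2.961 -3.05
vertex 3.957 3.595 -3.825
vertex 3.294 4.061 -3.06
endloop
endfacet
facet normal -0.273 0.549 0.790
outer loop
vertex 2.445 3.365 -2.87
vertex 3.294 4.061 -3.06
vertex 2.302 4.249 -3.533
endloop
endfacet
facet normal -0.728 -0.471 0.498
outer loop
vertex 2.583 2.468 -3.517
vertex 2.445 3.365 -2.87
vertex 1.863 3.265 -3.815
endloop
endfacet
facet normal -0.040 -0.955 -0.295
outer loop
vertex 3.518 2.611 -4.107
vertex 2.583 2.468 -3.517
vertex 2.526 2.799 -4.58
endloop
endfacet
facet normal 0.839 -0.233 -0.492
outer loop
vertex 3.957 3.595 -3.825
vertex 3.518 2.611 -4.107
vertex 3.375 3.495 -4.77
endloop
endfacet
facet normal 0.696 0.696 0.179
outer loop
vertex 3.294 4.061 -3.06
vertex 3.957 3.595 -3.825
vertex 3.237 4.392 -4.123
endloop
endfacet

endsolid


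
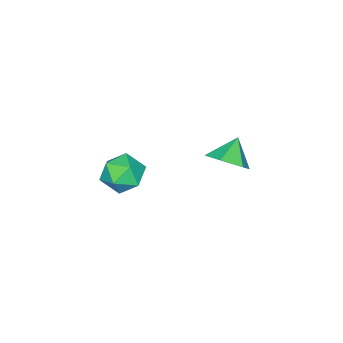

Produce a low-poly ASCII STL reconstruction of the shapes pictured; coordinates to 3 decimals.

solid 
facet normal -0.451 0.395 0.800
outer loop
vertex 1.072 0.291 3.362
vertex 1.262 -0.59 3.904
vertex 1.963 0.193 3.912
endloop
endfacet
facet normal -0.148 0.904 0.401
outer loop
vertex 1.072 0.291 3.362
vertex 1.963 0.193 3.912
vertex 1.982 0.622 2.952
endloop
endfacet
facet normal -0.430 0.867 -0.254
outer loop
vertex 1.072 0.291 3.362
vertex 1.982 0.622 2.952
vertex 1.292 0.104 2.351
endloop
endfacet
facet normal -0.906 0.336 -0.259
outer loop
vertex 1.072 0.291 3.362
vertex 1.292 0.104 2.351
vertex 0.846 -0.645 2.94
endloop
endfacet
facet normal -0.918 0.044 0.394
outer loop
vertex 1.072 0.291 3.362
vertex 0.846 -0.645 2.94
vertex 1.262 -0.59 3.904
endloop
endfacet
facet normal 0.549 0.759 0.350
outer loop
vertex 1.982 0.622 2.952
vertex 1.963 0.193 3.912
vertex 2.734 -0.055 3.24
endloop
endfacet
facet normal 0.060 -0.064 0.996
outer loop
vertex 1.963 0.193 3.912
vertex 1.262 -0.59 3.904
vertex 2.288 -0.804 3.829
endloop
endfacet
facet normal -0.698 -0.632 0.337
outer loop
vertex 1.262 -0.59 3.904
vertex 0.846 -0.645 2.94
vertex 1.598 -1.322 3.228
endloop
endfacet
facet normal -0.677 -0.161 -0.718
outer loop
vertex 0.846 -0.645 2.94
vertex 1.292 0.104 2.351
vertex 1.617 -0.893 2.268
endloop
endfacet
facet normal 0.094 0.698 -0.710
outer loop
vertex 1.292 0.104 2.351
vertex 1.982 0.622 2.952
vertex 2.318 -0.11 2.276
endloop
endfacet
facet normal 0.906 -0.336 0.259
outer loop
vertex 2.508 -0.991 2.818
vertex 2.734 -0.055 3.24
vertex 2.288 -0.804 3.829
endloop
endfacet
facet normal 0.430 -0.867 0.254
outer loop
vertex 2.508 -0.991 2.818
vertex 2.288 -0.804 3.829
vertex 1.598 -1.322 3.228
endloop
endfacet
facet normal 0.148 -0.904 -0.401
outer loop
vertex 2.508 -0.991 2.818
vertex 1.598 -1.322 3.228
vertex 1.617 -0.893 2.268
endloop
endfacet
facet normal 0.451 -0.395 -0.800
outer loop
vertex 2.508 -0.991 2.818
vertex 1.617 -0.893 2.268
vertex 2.318 -0.11 2.276
endloop
endfacet
facet normal 0.918 -0.044 -0.394
outer loop
vertex 2.508 -0.991 2.818
vertex 2.318 -0.11 2.276
vertex 2.734 -0.055 3.24
endloop
endfacet
facet normal 0.677 0.161 0.718
outer loop
vertex 2.288 -0.804 3.829
vertex 2.734 -0.055 3.24
vertex 1.963 0.193 3.912
endloop
endfacet
facet normal -0.094 -0.698 0.710
outer loop
vertex 1.598 -1.322 3.228
vertex 2.288 -0.804 3.829
vertex 1.262 -0.59 3.904
endloop
endfacet
facet normal -0.549 -0.759 -0.350
outer loop
vertex 1.617 -0.893 2.268
vertex 1.598 -1.322 3.228
vertex 0.846 -0.645 2.94
endloop
endfacet
facet normal -0.060 0.064 -0.996
outer loop
vertex 2.318 -0.11 2.276
vertex 1.617 -0.893 2.268
vertex 1.292 0.104 2.351
endloop
endfacet
facet normal 0.698 0.632 -0.337
outer loop
vertex 2.734 -0.055 3.24
vertex 2.318 -0.11 2.276
vertex 1.982 0.622 2.952
endloop
endfacet
facet normal 0.688 0.097 -0.719
outer loop
vertex -2.582 1.346 1.872
vertex -3.312 1.176 1.151
vertex -3.114 2.145 1.471
endloop
endfacet
facet normal 0.050 0.474 0.879
outer loop
vertex -2.582 1.346 1.872
vertex -3.114 2.145 1.471
vertex -4.248 1.044 2.129
endloop
endfacet
facet normal 0.688 0.097 -0.719
outer loop
vertex -3.114 2.145 1.471
vertex -3.312 1.176 1.151
vertex -3.844 1.974 0.75
endloop
endfacet
facet normal -0.534 0.765 0.359
outer loop
vertex -3.114 2.145 1.471
vertex -3.844 1.974 0.75
vertex -4.248 1.044 2.129
endloop
endfacet
facet normal 0.688 0.097 -0.719
outer loop
vertex -3.844 1.974 0.75
vertex -3.312 1.176 1.151
vertex -4.042 1.005 0.43
endloop
endfacet
facet normal -0.964 0.237 -0.122
outer loop
vertex -3.844 1.974 0.75
vertex -4.042 1.005 0.43
vertex -4.248 1.044 2.129
endloop
endfacet
facet normal 0.688 0.097 -0.719
outer loop
vertex -4.042 1.005 0.43
vertex -3.312 1.176 1.151
vertex -3.51 0.206 0.831
endloop
endfacet
facet normal -0.809 -0.581 -0.085
outer loop
vertex -4.042 1.005 0.43
vertex -3.51 0.206 0.831
vertex -4.248 1.044 2.129
endloop
endfacet
facet normal 0.688 0.097 -0.719
outer loop
vertex -3.51 0.206 0.831
vertex -3.312 1.176 1.151
vertex -2.781 0.377 1.552
endloop
endfacet
facet normal -0.225 -0.872 0.435
outer loop
vertex -3.51 0.206 0.831
vertex -2.781 0.377 1.552
vertex -4.248 1.044 2.129
endloop
endfacet
facet normal 0.688 0.096 -0.719
outer loop
vertex -2.781 0.377 1.552
vertex -3.312 1.176 1.151
vertex -2.582 1.346 1.872
endloop
endfacet
facet normal 0.204 -0.344 0.916
outer loop
vertex -2.781 0.377 1.552
vertex -2.582 1.346 1.872
vertex -4.248 1.044 2.129
endloop
endfacet

endsolid


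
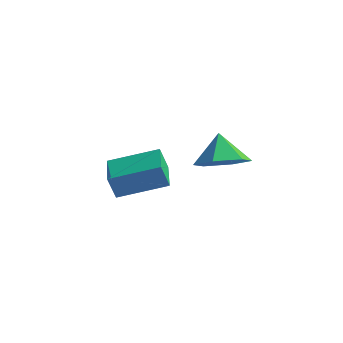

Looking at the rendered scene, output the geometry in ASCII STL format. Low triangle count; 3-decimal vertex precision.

solid 
facet normal -0.863 -0.411 -0.294
outer loop
vertex 0.501 -4.951 -0.731
vertex -0.076 -3.731 -0.744
vertex 0.768 -4.835 -1.677
endloop
endfacet
facet normal 0.428 -0.904 0.010
outer loop
vertex 2.416 -4.049 -1.116
vertex 0.501 -4.951 -0.731
vertex 0.768 -4.835 -1.677
endloop
endfacet
facet normal -0.863 -0.411 -0.294
outer loop
vertex 0.768 -4.835 -1.677
vertex -0.076 -3.731 -0.744
vertex 0.191 -3.615 -1.69
endloop
endfacet
facet normal 0.269 0.117 -0.956
outer loop
vertex 0.191 -3.615 -1.69
vertex 2.416 -4.049 -1.116
vertex 0.768 -4.835 -1.677
endloop
endfacet
facet normal -0.269 -0.117 0.956
outer loop
vertex 0.501 -4.951 -0.731
vertex 1.572 -2.945 -0.183
vertex -0.076 -3.731 -0.744
endloop
endfacet
facet normal 0.428 -0.904 0.010
outer loop
vertex 2.149 -4.165 -0.17
vertex 0.501 -4.951 -0.731
vertex 2.416 -4.049 -1.116
endloop
endfacet
facet normal -0.269 -0.117 0.956
outer loop
vertex 2.149 -4.165 -0.17
vertex 1.572 -2.945 -0.183
vertex 0.501 -4.951 -0.731
endloop
endfacet
facet normal -0.428 0.904 -0.010
outer loop
vertex -0.076 -3.731 -0.744
vertex 1.572 -2.945 -0.183
vertex 0.191 -3.615 -1.69
endloop
endfacet
facet normal 0.269 0.117 -0.956
outer loop
vertex 1.839 -2.829 -1.129
vertex 2.416 -4.049 -1.116
vertex 0.191 -3.615 -1.69
endloop
endfacet
facet normal -0.428 0.904 -0.010
outer loop
vertex 0.191 -3.615 -1.69
vertex 1.572 -2.945 -0.183
vertex 1.839 -2.829 -1.129
endloop
endfacet
facet normal 0.863 0.411 0.294
outer loop
vertex 1.839 -2.829 -1.129
vertex 2.149 -4.165 -0.17
vertex 2.416 -4.049 -1.116
endloop
endfacet
facet normal 0.863 0.411 0.294
outer loop
vertex 1.572 -2.945 -0.183
vertex 2.149 -4.165 -0.17
vertex 1.839 -2.829 -1.129
endloop
endfacet
facet normal 0.349 -0.560 -0.752
outer loop
vertex 3.597 -0.205 -1.931
vertex 2.735 0.073 -2.538
vertex 3.641 0.678 -2.568
endloop
endfacet
facet normal 0.568 0.463 0.681
outer loop
vertex 3.597 -0.205 -1.931
vertex 3.641 0.678 -2.568
vertex 2.265 0.827 -1.522
endloop
endfacet
facet normal 0.348 -0.559 -0.752
outer loop
vertex 3.641 0.678 -2.568
vertex 2.735 0.073 -2.538
vertex 2.779 0.956 -3.174
endloop
endfacet
facet normal 0.212 0.967 0.142
outer loop
vertex 3.641 0.678 -2.568
vertex 2.779 0.956 -3.174
vertex 2.265 0.827 -1.522
endloop
endfacet
facet normal 0.348 -0.559 -0.752
outer loop
vertex 2.779 0.956 -3.174
vertex 2.735 0.073 -2.538
vertex 1.873 0.351 -3.144
endloop
endfacet
facet normal -0.555 0.825 -0.108
outer loop
vertex 2.779 0.956 -3.174
vertex 1.873 0.351 -3.144
vertex 2.265 0.827 -1.522
endloop
endfacet
facet normal 0.349 -0.558 -0.753
outer loop
vertex 1.873 0.351 -3.144
vertex 2.735 0.073 -2.538
vertex 1.83 -0.533 -2.508
endloop
endfacet
facet normal -0.967 0.178 0.182
outer loop
vertex 1.873 0.351 -3.144
vertex 1.83 -0.533 -2.508
vertex 2.265 0.827 -1.522
endloop
endfacet
facet normal 0.349 -0.559 -0.752
outer loop
vertex 1.83 -0.533 -2.508
vertex 2.735 0.073 -2.538
vertex 2.692 -0.811 -1.901
endloop
endfacet
facet normal -0.612 -0.326 0.720
outer loop
vertex 1.83 -0.533 -2.508
vertex 2.692 -0.811 -1.901
vertex 2.265 0.827 -1.522
endloop
endfacet
facet normal 0.349 -0.559 -0.752
outer loop
vertex 2.692 -0.811 -1.901
vertex 2.735 0.073 -2.538
vertex 3.597 -0.205 -1.931
endloop
endfacet
facet normal 0.155 -0.184 0.971
outer loop
vertex 2.692 -0.811 -1.901
vertex 3.597 -0.205 -1.931
vertex 2.265 0.827 -1.522
endloop
endfacet

endsolid


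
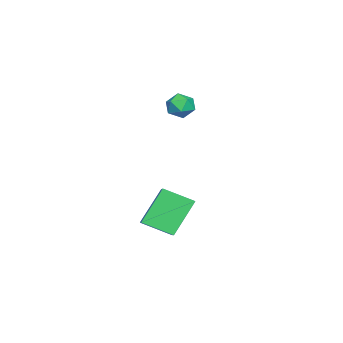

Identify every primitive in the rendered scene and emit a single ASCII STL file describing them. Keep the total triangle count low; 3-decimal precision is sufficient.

solid 
facet normal -0.525 0.304 0.795
outer loop
vertex 0.053 -2.275 -1.66
vertex 1.258 -1.82 -1.038
vertex -0.141 -0.829 -2.341
endloop
endfacet
facet normal -0.843 -0.318 -0.435
outer loop
vertex 0.982 -1.48 -4.042
vertex 0.053 -2.275 -1.66
vertex -0.141 -0.829 -2.341
endloop
endfacet
facet normal -0.525 0.304 0.795
outer loop
vertex -0.141 -0.829 -2.341
vertex 1.258 -1.82 -1.038
vertex 1.064 -0.374 -1.719
endloop
endfacet
facet normal -0.121 0.898 -0.423
outer loop
vertex 1.064 -0.374 -1.719
vertex 0.982 -1.48 -4.042
vertex -0.141 -0.829 -2.341
endloop
endfacet
facet normal 0.121 -0.898 0.423
outer loop
vertex 0.053 -2.275 -1.66
vertex 2.381 -2.471 -2.739
vertex 1.258 -1.82 -1.038
endloop
endfacet
facet normal -0.843 -0.318 -0.435
outer loop
vertex 1.176 -2.926 -3.361
vertex 0.053 -2.275 -1.66
vertex 0.982 -1.48 -4.042
endloop
endfacet
facet normal 0.121 -0.898 0.423
outer loop
vertex 1.176 -2.926 -3.361
vertex 2.381 -2.471 -2.739
vertex 0.053 -2.275 -1.66
endloop
endfacet
facet normal 0.843 0.318 0.435
outer loop
vertex 1.258 -1.82 -1.038
vertex 2.381 -2.471 -2.739
vertex 1.064 -0.374 -1.719
endloop
endfacet
facet normal -0.121 0.898 -0.423
outer loop
vertex 2.187 -1.025 -3.42
vertex 0.982 -1.48 -4.042
vertex 1.064 -0.374 -1.719
endloop
endfacet
facet normal 0.843 0.318 0.435
outer loop
vertex 1.064 -0.374 -1.719
vertex 2.381 -2.471 -2.739
vertex 2.187 -1.025 -3.42
endloop
endfacet
facet normal 0.525 -0.304 -0.795
outer loop
vertex 2.187 -1.025 -3.42
vertex 1.176 -2.926 -3.361
vertex 0.982 -1.48 -4.042
endloop
endfacet
facet normal 0.525 -0.304 -0.795
outer loop
vertex 2.381 -2.471 -2.739
vertex 1.176 -2.926 -3.361
vertex 2.187 -1.025 -3.42
endloop
endfacet
facet normal 0.331 -0.055 0.942
outer loop
vertex -1.797 -1.599 3.372
vertex -2.275 -2.199 3.505
vertex -1.553 -2.327 3.244
endloop
endfacet
facet normal 0.840 0.193 0.507
outer loop
vertex -1.797 -1.599 3.372
vertex -1.553 -2.327 3.244
vertex -1.377 -1.763 2.738
endloop
endfacet
facet normal 0.592 0.783 0.190
outer loop
vertex -1.797 -1.599 3.372
vertex -1.377 -1.763 2.738
vertex -1.99 -1.287 2.686
endloop
endfacet
facet normal -0.069 0.901 0.429
outer loop
vertex -1.797 -1.599 3.372
vertex -1.99 -1.287 2.686
vertex -2.545 -1.556 3.161
endloop
endfacet
facet normal -0.230 0.382 0.895
outer loop
vertex -1.797 -1.599 3.372
vertex -2.545 -1.556 3.161
vertex -2.275 -2.199 3.505
endloop
endfacet
facet normal 0.955 -0.297 0.001
outer loop
vertex -1.377 -1.763 2.738
vertex -1.553 -2.327 3.244
vertex -1.595 -2.464 2.479
endloop
endfacet
facet normal 0.131 -0.697 0.705
outer loop
vertex -1.553 -2.327 3.244
vertex -2.275 -2.199 3.505
vertex -2.15 -2.733 2.954
endloop
endfacet
facet normal -0.778 0.010 0.628
outer loop
vertex -2.275 -2.199 3.505
vertex -2.545 -1.556 3.161
vertex -2.763 -2.257 2.902
endloop
endfacet
facet normal -0.516 0.847 -0.123
outer loop
vertex -2.545 -1.556 3.161
vertex -1.99 -1.287 2.686
vertex -2.587 -1.693 2.396
endloop
endfacet
facet normal 0.554 0.657 -0.511
outer loop
vertex -1.99 -1.287 2.686
vertex -1.377 -1.763 2.738
vertex -1.865 -1.821 2.135
endloop
endfacet
facet normal 0.069 -0.901 -0.429
outer loop
vertex -2.343 -2.421 2.268
vertex -1.595 -2.464 2.479
vertex -2.15 -2.733 2.954
endloop
endfacet
facet normal -0.592 -0.783 -0.190
outer loop
vertex -2.343 -2.421 2.268
vertex -2.15 -2.733 2.954
vertex -2.763 -2.257 2.902
endloop
endfacet
facet normal -0.840 -0.193 -0.507
outer loop
vertex -2.343 -2.421 2.268
vertex -2.763 -2.257 2.902
vertex -2.587 -1.693 2.396
endloop
endfacet
facet normal -0.331 0.055 -0.942
outer loop
vertex -2.343 -2.421 2.268
vertex -2.587 -1.693 2.396
vertex -1.865 -1.821 2.135
endloop
endfacet
facet normal 0.230 -0.382 -0.895
outer loop
vertex -2.343 -2.421 2.268
vertex -1.865 -1.821 2.135
vertex -1.595 -2.464 2.479
endloop
endfacet
facet normal 0.516 -0.847 0.123
outer loop
vertex -2.15 -2.733 2.954
vertex -1.595 -2.464 2.479
vertex -1.553 -2.327 3.244
endloop
endfacet
facet normal -0.554 -0.657 0.511
outer loop
vertex -2.763 -2.257 2.902
vertex -2.15 -2.733 2.954
vertex -2.275 -2.199 3.505
endloop
endfacet
facet normal -0.955 0.297 -0.001
outer loop
vertex -2.587 -1.693 2.396
vertex -2.763 -2.257 2.902
vertex -2.545 -1.556 3.161
endloop
endfacet
facet normal -0.131 0.697 -0.705
outer loop
vertex -1.865 -1.821 2.135
vertex -2.587 -1.693 2.396
vertex -1.99 -1.287 2.686
endloop
endfacet
facet normal 0.778 -0.010 -0.628
outer loop
vertex -1.595 -2.464 2.479
vertex -1.865 -1.821 2.135
vertex -1.377 -1.763 2.738
endloop
endfacet

endsolid


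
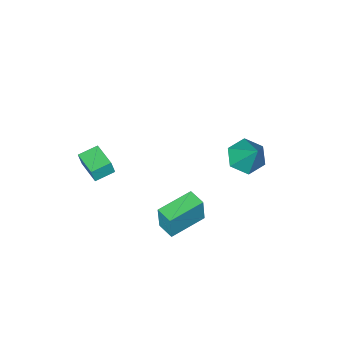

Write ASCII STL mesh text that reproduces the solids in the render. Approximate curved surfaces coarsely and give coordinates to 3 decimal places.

solid 
facet normal -0.151 -0.570 -0.808
outer loop
vertex -2.231 1.58 -0.616
vertex -3.306 1.613 -0.438
vertex -2.834 2.372 -1.062
endloop
endfacet
facet normal 0.813 0.578 -0.072
outer loop
vertex -2.231 1.58 -0.616
vertex -2.834 2.372 -1.062
vertex -2.974 2.867 1.338
endloop
endfacet
facet normal -0.151 -0.570 -0.808
outer loop
vertex -2.834 2.372 -1.062
vertex -3.306 1.613 -0.438
vertex -3.909 2.404 -0.884
endloop
endfacet
facet normal -0.004 0.979 -0.202
outer loop
vertex -2.834 2.372 -1.062
vertex -3.909 2.404 -0.884
vertex -2.974 2.867 1.338
endloop
endfacet
facet normal -0.151 -0.570 -0.808
outer loop
vertex -3.909 2.404 -0.884
vertex -3.306 1.613 -0.438
vertex -4.381 1.645 -0.26
endloop
endfacet
facet normal -0.757 0.626 0.188
outer loop
vertex -3.909 2.404 -0.884
vertex -4.381 1.645 -0.26
vertex -2.974 2.867 1.338
endloop
endfacet
facet normal -0.151 -0.570 -0.808
outer loop
vertex -4.381 1.645 -0.26
vertex -3.306 1.613 -0.438
vertex -3.778 0.854 0.186
endloop
endfacet
facet normal -0.693 -0.129 0.709
outer loop
vertex -4.381 1.645 -0.26
vertex -3.778 0.854 0.186
vertex -2.974 2.867 1.338
endloop
endfacet
facet normal -0.151 -0.570 -0.808
outer loop
vertex -3.778 0.854 0.186
vertex -3.306 1.613 -0.438
vertex -2.703 0.822 0.008
endloop
endfacet
facet normal 0.123 -0.530 0.839
outer loop
vertex -3.778 0.854 0.186
vertex -2.703 0.822 0.008
vertex -2.974 2.867 1.338
endloop
endfacet
facet normal -0.151 -0.570 -0.807
outer loop
vertex -2.703 0.822 0.008
vertex -3.306 1.613 -0.438
vertex -2.231 1.58 -0.616
endloop
endfacet
facet normal 0.876 -0.176 0.449
outer loop
vertex -2.703 0.822 0.008
vertex -2.231 1.58 -0.616
vertex -2.974 2.867 1.338
endloop
endfacet
facet normal -0.995 0.021 0.098
outer loop
vertex 0.406 1.678 -0.919
vertex 0.423 2.696 -0.965
vertex 0.248 1.607 -2.509
endloop
endfacet
facet normal -0.016 -0.999 0.046
outer loop
vertex 2.337 1.564 -2.715
vertex 0.406 1.678 -0.919
vertex 0.248 1.607 -2.509
endloop
endfacet
facet normal -0.995 0.021 0.098
outer loop
vertex 0.248 1.607 -2.509
vertex 0.423 2.696 -0.965
vertex 0.265 2.626 -2.556
endloop
endfacet
facet normal -0.099 -0.044 -0.994
outer loop
vertex 0.265 2.626 -2.556
vertex 2.337 1.564 -2.715
vertex 0.248 1.607 -2.509
endloop
endfacet
facet normal 0.099 0.043 0.994
outer loop
vertex 0.406 1.678 -0.919
vertex 2.512 2.653 -1.171
vertex 0.423 2.696 -0.965
endloop
endfacet
facet normal -0.017 -0.999 0.046
outer loop
vertex 2.495 1.634 -1.124
vertex 0.406 1.678 -0.919
vertex 2.337 1.564 -2.715
endloop
endfacet
facet normal 0.098 0.044 0.994
outer loop
vertex 2.495 1.634 -1.124
vertex 2.512 2.653 -1.171
vertex 0.406 1.678 -0.919
endloop
endfacet
facet normal 0.016 0.999 -0.046
outer loop
vertex 0.423 2.696 -0.965
vertex 2.512 2.653 -1.171
vertex 0.265 2.626 -2.556
endloop
endfacet
facet normal -0.098 -0.043 -0.994
outer loop
vertex 2.354 2.582 -2.761
vertex 2.337 1.564 -2.715
vertex 0.265 2.626 -2.556
endloop
endfacet
facet normal 0.016 0.999 -0.046
outer loop
vertex 0.265 2.626 -2.556
vertex 2.512 2.653 -1.171
vertex 2.354 2.582 -2.761
endloop
endfacet
facet normal 0.995 -0.021 -0.098
outer loop
vertex 2.354 2.582 -2.761
vertex 2.495 1.634 -1.124
vertex 2.337 1.564 -2.715
endloop
endfacet
facet normal 0.995 -0.021 -0.098
outer loop
vertex 2.512 2.653 -1.171
vertex 2.495 1.634 -1.124
vertex 2.354 2.582 -2.761
endloop
endfacet
facet normal -0.961 0.179 0.213
outer loop
vertex 2.829 -2.956 0.709
vertex 3.139 -1.367 0.775
vertex 2.656 -2.887 -0.131
endloop
endfacet
facet normal -0.192 -0.981 -0.041
outer loop
vertex 3.761 -3.093 -0.375
vertex 2.829 -2.956 0.709
vertex 2.656 -2.887 -0.131
endloop
endfacet
facet normal -0.961 0.178 0.213
outer loop
vertex 2.656 -2.887 -0.131
vertex 3.139 -1.367 0.775
vertex 2.966 -1.298 -0.064
endloop
endfacet
facet normal -0.201 0.080 -0.976
outer loop
vertex 2.966 -1.298 -0.064
vertex 3.761 -3.093 -0.375
vertex 2.656 -2.887 -0.131
endloop
endfacet
facet normal 0.201 -0.080 0.976
outer loop
vertex 2.829 -2.956 0.709
vertex 4.244 -1.573 0.531
vertex 3.139 -1.367 0.775
endloop
endfacet
facet normal -0.192 -0.981 -0.041
outer loop
vertex 3.934 -3.162 0.464
vertex 2.829 -2.956 0.709
vertex 3.761 -3.093 -0.375
endloop
endfacet
facet normal 0.201 -0.080 0.976
outer loop
vertex 3.934 -3.162 0.464
vertex 4.244 -1.573 0.531
vertex 2.829 -2.956 0.709
endloop
endfacet
facet normal 0.192 0.981 0.041
outer loop
vertex 3.139 -1.367 0.775
vertex 4.244 -1.573 0.531
vertex 2.966 -1.298 -0.064
endloop
endfacet
facet normal -0.202 0.080 -0.976
outer loop
vertex 4.071 -1.504 -0.309
vertex 3.761 -3.093 -0.375
vertex 2.966 -1.298 -0.064
endloop
endfacet
facet normal 0.192 0.981 0.041
outer loop
vertex 2.966 -1.298 -0.064
vertex 4.244 -1.573 0.531
vertex 4.071 -1.504 -0.309
endloop
endfacet
facet normal 0.961 -0.179 -0.213
outer loop
vertex 4.071 -1.504 -0.309
vertex 3.934 -3.162 0.464
vertex 3.761 -3.093 -0.375
endloop
endfacet
facet normal 0.961 -0.178 -0.213
outer loop
vertex 4.244 -1.573 0.531
vertex 3.934 -3.162 0.464
vertex 4.071 -1.504 -0.309
endloop
endfacet

endsolid


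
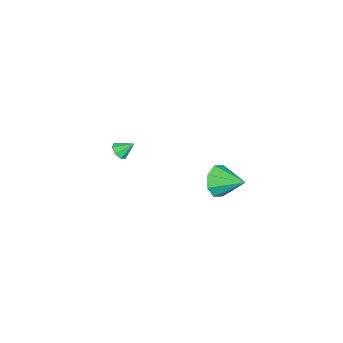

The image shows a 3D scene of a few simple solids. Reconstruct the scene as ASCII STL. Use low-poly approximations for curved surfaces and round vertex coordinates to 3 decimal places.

solid 
facet normal 0.222 -0.724 -0.653
outer loop
vertex 1.71 -4.173 0.288
vertex 1.112 -4.178 0.09
vertex 1.634 -3.867 -0.077
endloop
endfacet
facet normal 0.747 0.578 0.329
outer loop
vertex 1.71 -4.173 0.288
vertex 1.634 -3.867 -0.077
vertex 0.868 -3.382 0.81
endloop
endfacet
facet normal 0.221 -0.723 -0.655
outer loop
vertex 1.634 -3.867 -0.077
vertex 1.112 -4.178 0.09
vertex 1.252 -3.743 -0.343
endloop
endfacet
facet normal 0.399 0.905 -0.151
outer loop
vertex 1.634 -3.867 -0.077
vertex 1.252 -3.743 -0.343
vertex 0.868 -3.382 0.81
endloop
endfacet
facet normal 0.222 -0.723 -0.654
outer loop
vertex 1.252 -3.743 -0.343
vertex 1.112 -4.178 0.09
vertex 0.788 -3.874 -0.356
endloop
endfacet
facet normal -0.244 0.899 -0.363
outer loop
vertex 1.252 -3.743 -0.343
vertex 0.788 -3.874 -0.356
vertex 0.868 -3.382 0.81
endloop
endfacet
facet normal 0.221 -0.723 -0.654
outer loop
vertex 0.788 -3.874 -0.356
vertex 1.112 -4.178 0.09
vertex 0.514 -4.183 -0.107
endloop
endfacet
facet normal -0.804 0.565 -0.183
outer loop
vertex 0.788 -3.874 -0.356
vertex 0.514 -4.183 -0.107
vertex 0.868 -3.382 0.81
endloop
endfacet
facet normal 0.222 -0.723 -0.654
outer loop
vertex 0.514 -4.183 -0.107
vertex 1.112 -4.178 0.09
vertex 0.59 -4.489 0.257
endloop
endfacet
facet normal -0.954 0.099 0.282
outer loop
vertex 0.514 -4.183 -0.107
vertex 0.59 -4.489 0.257
vertex 0.868 -3.382 0.81
endloop
endfacet
facet normal 0.222 -0.724 -0.654
outer loop
vertex 0.59 -4.489 0.257
vertex 1.112 -4.178 0.09
vertex 0.972 -4.613 0.524
endloop
endfacet
facet normal -0.606 -0.228 0.762
outer loop
vertex 0.59 -4.489 0.257
vertex 0.972 -4.613 0.524
vertex 0.868 -3.382 0.81
endloop
endfacet
facet normal 0.223 -0.724 -0.653
outer loop
vertex 0.972 -4.613 0.524
vertex 1.112 -4.178 0.09
vertex 1.436 -4.482 0.537
endloop
endfacet
facet normal 0.036 -0.223 0.974
outer loop
vertex 0.972 -4.613 0.524
vertex 1.436 -4.482 0.537
vertex 0.868 -3.382 0.81
endloop
endfacet
facet normal 0.222 -0.724 -0.653
outer loop
vertex 1.436 -4.482 0.537
vertex 1.112 -4.178 0.09
vertex 1.71 -4.173 0.288
endloop
endfacet
facet normal 0.597 0.111 0.795
outer loop
vertex 1.436 -4.482 0.537
vertex 1.71 -4.173 0.288
vertex 0.868 -3.382 0.81
endloop
endfacet
facet normal -0.122 -0.920 -0.372
outer loop
vertex 4.178 2.474 2.919
vertex 3.632 2.88 2.093
vertex 4.663 2.665 2.287
endloop
endfacet
facet normal 0.754 0.177 0.632
outer loop
vertex 4.178 2.474 2.919
vertex 4.663 2.665 2.287
vertex 3.848 4.5 2.747
endloop
endfacet
facet normal -0.122 -0.920 -0.372
outer loop
vertex 4.663 2.665 2.287
vertex 3.632 2.88 2.093
vertex 4.544 2.982 1.541
endloop
endfacet
facet normal 0.916 0.401 0.024
outer loop
vertex 4.663 2.665 2.287
vertex 4.544 2.982 1.541
vertex 3.848 4.5 2.747
endloop
endfacet
facet normal -0.122 -0.920 -0.372
outer loop
vertex 4.544 2.982 1.541
vertex 3.632 2.88 2.093
vertex 3.891 3.239 1.119
endloop
endfacet
facet normal 0.575 0.654 -0.491
outer loop
vertex 4.544 2.982 1.541
vertex 3.891 3.239 1.119
vertex 3.848 4.5 2.747
endloop
endfacet
facet normal -0.122 -0.920 -0.372
outer loop
vertex 3.891 3.239 1.119
vertex 3.632 2.88 2.093
vertex 3.087 3.286 1.267
endloop
endfacet
facet normal -0.067 0.788 -0.612
outer loop
vertex 3.891 3.239 1.119
vertex 3.087 3.286 1.267
vertex 3.848 4.5 2.747
endloop
endfacet
facet normal -0.122 -0.920 -0.372
outer loop
vertex 3.087 3.286 1.267
vertex 3.632 2.88 2.093
vertex 2.602 3.095 1.899
endloop
endfacet
facet normal -0.635 0.725 -0.268
outer loop
vertex 3.087 3.286 1.267
vertex 2.602 3.095 1.899
vertex 3.848 4.5 2.747
endloop
endfacet
facet normal -0.122 -0.920 -0.372
outer loop
vertex 2.602 3.095 1.899
vertex 3.632 2.88 2.093
vertex 2.721 2.778 2.644
endloop
endfacet
facet normal -0.796 0.501 0.340
outer loop
vertex 2.602 3.095 1.899
vertex 2.721 2.778 2.644
vertex 3.848 4.5 2.747
endloop
endfacet
facet normal -0.122 -0.920 -0.371
outer loop
vertex 2.721 2.778 2.644
vertex 3.632 2.88 2.093
vertex 3.374 2.521 3.067
endloop
endfacet
facet normal -0.456 0.247 0.855
outer loop
vertex 2.721 2.778 2.644
vertex 3.374 2.521 3.067
vertex 3.848 4.5 2.747
endloop
endfacet
facet normal -0.122 -0.920 -0.372
outer loop
vertex 3.374 2.521 3.067
vertex 3.632 2.88 2.093
vertex 4.178 2.474 2.919
endloop
endfacet
facet normal 0.186 0.113 0.976
outer loop
vertex 3.374 2.521 3.067
vertex 4.178 2.474 2.919
vertex 3.848 4.5 2.747
endloop
endfacet

endsolid


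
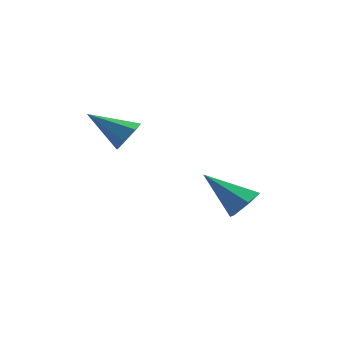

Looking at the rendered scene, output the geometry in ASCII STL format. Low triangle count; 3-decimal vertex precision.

solid 
facet normal 0.761 0.023 -0.648
outer loop
vertex 2.678 3.982 -1.827
vertex 2.225 3.871 -2.363
vertex 2.379 4.534 -2.159
endloop
endfacet
facet normal 0.220 0.587 0.779
outer loop
vertex 2.678 3.982 -1.827
vertex 2.379 4.534 -2.159
vertex 0.855 3.829 -1.197
endloop
endfacet
facet normal 0.761 0.023 -0.648
outer loop
vertex 2.379 4.534 -2.159
vertex 2.225 3.871 -2.363
vertex 1.926 4.423 -2.695
endloop
endfacet
facet normal -0.359 0.927 0.111
outer loop
vertex 2.379 4.534 -2.159
vertex 1.926 4.423 -2.695
vertex 0.855 3.829 -1.197
endloop
endfacet
facet normal 0.762 0.023 -0.647
outer loop
vertex 1.926 4.423 -2.695
vertex 2.225 3.871 -2.363
vertex 1.773 3.76 -2.899
endloop
endfacet
facet normal -0.825 0.331 -0.458
outer loop
vertex 1.926 4.423 -2.695
vertex 1.773 3.76 -2.899
vertex 0.855 3.829 -1.197
endloop
endfacet
facet normal 0.762 0.023 -0.647
outer loop
vertex 1.773 3.76 -2.899
vertex 2.225 3.871 -2.363
vertex 2.072 3.208 -2.567
endloop
endfacet
facet normal -0.712 -0.602 -0.360
outer loop
vertex 1.773 3.76 -2.899
vertex 2.072 3.208 -2.567
vertex 0.855 3.829 -1.197
endloop
endfacet
facet normal 0.762 0.023 -0.647
outer loop
vertex 2.072 3.208 -2.567
vertex 2.225 3.871 -2.363
vertex 2.524 3.319 -2.031
endloop
endfacet
facet normal -0.134 -0.942 0.308
outer loop
vertex 2.072 3.208 -2.567
vertex 2.524 3.319 -2.031
vertex 0.855 3.829 -1.197
endloop
endfacet
facet normal 0.761 0.023 -0.648
outer loop
vertex 2.524 3.319 -2.031
vertex 2.225 3.871 -2.363
vertex 2.678 3.982 -1.827
endloop
endfacet
facet normal 0.332 -0.347 0.877
outer loop
vertex 2.524 3.319 -2.031
vertex 2.678 3.982 -1.827
vertex 0.855 3.829 -1.197
endloop
endfacet
facet normal 0.833 0.084 -0.547
outer loop
vertex -0.107 0.762 1.912
vertex -0.413 0.534 1.411
vertex -0.353 1.134 1.595
endloop
endfacet
facet normal 0.014 0.654 0.756
outer loop
vertex -0.107 0.762 1.912
vertex -0.353 1.134 1.595
vertex -1.687 0.406 2.249
endloop
endfacet
facet normal 0.832 0.085 -0.549
outer loop
vertex -0.353 1.134 1.595
vertex -0.413 0.534 1.411
vertex -0.645 1.054 1.14
endloop
endfacet
facet normal -0.430 0.895 0.119
outer loop
vertex -0.353 1.134 1.595
vertex -0.645 1.054 1.14
vertex -1.687 0.406 2.249
endloop
endfacet
facet normal 0.832 0.086 -0.547
outer loop
vertex -0.645 1.054 1.14
vertex -0.413 0.534 1.411
vertex -0.762 0.583 0.888
endloop
endfacet
facet normal -0.768 0.440 -0.465
outer loop
vertex -0.645 1.054 1.14
vertex -0.762 0.583 0.888
vertex -1.687 0.406 2.249
endloop
endfacet
facet normal 0.832 0.083 -0.548
outer loop
vertex -0.762 0.583 0.888
vertex -0.413 0.534 1.411
vertex -0.617 0.075 1.031
endloop
endfacet
facet normal -0.746 -0.369 -0.555
outer loop
vertex -0.762 0.583 0.888
vertex -0.617 0.075 1.031
vertex -1.687 0.406 2.249
endloop
endfacet
facet normal 0.832 0.084 -0.548
outer loop
vertex -0.617 0.075 1.031
vertex -0.413 0.534 1.411
vertex -0.319 -0.086 1.459
endloop
endfacet
facet normal -0.379 -0.922 -0.083
outer loop
vertex -0.617 0.075 1.031
vertex -0.319 -0.086 1.459
vertex -1.687 0.406 2.249
endloop
endfacet
facet normal 0.832 0.084 -0.549
outer loop
vertex -0.319 -0.086 1.459
vertex -0.413 0.534 1.411
vertex -0.091 0.219 1.851
endloop
endfacet
facet normal 0.054 -0.803 0.593
outer loop
vertex -0.319 -0.086 1.459
vertex -0.091 0.219 1.851
vertex -1.687 0.406 2.249
endloop
endfacet
facet normal 0.832 0.086 -0.548
outer loop
vertex -0.091 0.219 1.851
vertex -0.413 0.534 1.411
vertex -0.107 0.762 1.912
endloop
endfacet
facet normal 0.229 -0.102 0.968
outer loop
vertex -0.091 0.219 1.851
vertex -0.107 0.762 1.912
vertex -1.687 0.406 2.249
endloop
endfacet

endsolid


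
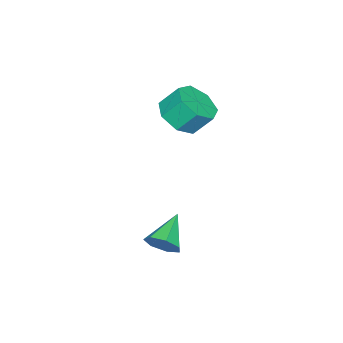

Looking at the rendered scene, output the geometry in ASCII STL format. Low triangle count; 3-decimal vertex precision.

solid 
facet normal 0.235 -0.598 -0.766
outer loop
vertex -0.889 -1.386 1.759
vertex -1.848 -1.875 1.846
vertex -1.583 -1.012 1.254
endloop
endfacet
facet normal 0.628 0.695 -0.349
outer loop
vertex -0.889 -1.386 1.759
vertex -1.583 -1.012 1.254
vertex -1.193 -0.615 2.748
endloop
endfacet
facet normal 0.628 0.695 -0.349
outer loop
vertex -1.193 -0.615 2.748
vertex -1.583 -1.012 1.254
vertex -1.888 -0.241 2.242
endloop
endfacet
facet normal -0.236 0.597 0.766
outer loop
vertex -1.193 -0.615 2.748
vertex -1.888 -0.241 2.242
vertex -2.152 -1.105 2.834
endloop
endfacet
facet normal 0.236 -0.598 -0.766
outer loop
vertex -1.583 -1.012 1.254
vertex -1.848 -1.875 1.846
vertex -2.477 -1.288 1.194
endloop
endfacet
facet normal -0.187 0.746 -0.640
outer loop
vertex -1.583 -1.012 1.254
vertex -2.477 -1.288 1.194
vertex -1.888 -0.241 2.242
endloop
endfacet
facet normal -0.187 0.746 -0.640
outer loop
vertex -1.888 -0.241 2.242
vertex -2.477 -1.288 1.194
vertex -2.782 -0.517 2.182
endloop
endfacet
facet normal -0.236 0.597 0.767
outer loop
vertex -1.888 -0.241 2.242
vertex -2.782 -0.517 2.182
vertex -2.152 -1.105 2.834
endloop
endfacet
facet normal 0.237 -0.597 -0.766
outer loop
vertex -2.477 -1.288 1.194
vertex -1.848 -1.875 1.846
vertex -2.897 -2.007 1.625
endloop
endfacet
facet normal -0.862 0.234 -0.449
outer loop
vertex -2.477 -1.288 1.194
vertex -2.897 -2.007 1.625
vertex -2.782 -0.517 2.182
endloop
endfacet
facet normal -0.863 0.234 -0.448
outer loop
vertex -2.782 -0.517 2.182
vertex -2.897 -2.007 1.625
vertex -3.201 -1.236 2.613
endloop
endfacet
facet normal -0.236 0.597 0.767
outer loop
vertex -2.782 -0.517 2.182
vertex -3.201 -1.236 2.613
vertex -2.152 -1.105 2.834
endloop
endfacet
facet normal 0.237 -0.597 -0.766
outer loop
vertex -2.897 -2.007 1.625
vertex -1.848 -1.875 1.846
vertex -2.526 -2.626 2.222
endloop
endfacet
facet normal -0.887 -0.454 0.081
outer loop
vertex -2.897 -2.007 1.625
vertex -2.526 -2.626 2.222
vertex -3.201 -1.236 2.613
endloop
endfacet
facet normal -0.888 -0.454 0.080
outer loop
vertex -3.201 -1.236 2.613
vertex -2.526 -2.626 2.222
vertex -2.831 -1.855 3.211
endloop
endfacet
facet normal -0.236 0.599 0.766
outer loop
vertex -3.201 -1.236 2.613
vertex -2.831 -1.855 3.211
vertex -2.152 -1.105 2.834
endloop
endfacet
facet normal 0.236 -0.597 -0.767
outer loop
vertex -2.526 -2.626 2.222
vertex -1.848 -1.875 1.846
vertex -1.645 -2.681 2.536
endloop
endfacet
facet normal -0.245 -0.800 0.548
outer loop
vertex -2.526 -2.626 2.222
vertex -1.645 -2.681 2.536
vertex -2.831 -1.855 3.211
endloop
endfacet
facet normal -0.245 -0.800 0.548
outer loop
vertex -2.831 -1.855 3.211
vertex -1.645 -2.681 2.536
vertex -1.95 -1.91 3.525
endloop
endfacet
facet normal -0.236 0.598 0.766
outer loop
vertex -2.831 -1.855 3.211
vertex -1.95 -1.91 3.525
vertex -2.152 -1.105 2.834
endloop
endfacet
facet normal 0.235 -0.597 -0.767
outer loop
vertex -1.645 -2.681 2.536
vertex -1.848 -1.875 1.846
vertex -0.916 -2.129 2.33
endloop
endfacet
facet normal 0.583 -0.544 0.604
outer loop
vertex -1.645 -2.681 2.536
vertex -0.916 -2.129 2.33
vertex -1.95 -1.91 3.525
endloop
endfacet
facet normal 0.583 -0.544 0.604
outer loop
vertex -1.95 -1.91 3.525
vertex -0.916 -2.129 2.33
vertex -1.221 -1.358 3.319
endloop
endfacet
facet normal -0.236 0.598 0.766
outer loop
vertex -1.95 -1.91 3.525
vertex -1.221 -1.358 3.319
vertex -2.152 -1.105 2.834
endloop
endfacet
facet normal 0.235 -0.598 -0.767
outer loop
vertex -0.916 -2.129 2.33
vertex -1.848 -1.875 1.846
vertex -0.889 -1.386 1.759
endloop
endfacet
facet normal 0.971 0.122 0.205
outer loop
vertex -0.916 -2.129 2.33
vertex -0.889 -1.386 1.759
vertex -1.221 -1.358 3.319
endloop
endfacet
facet normal 0.971 0.121 0.205
outer loop
vertex -1.221 -1.358 3.319
vertex -0.889 -1.386 1.759
vertex -1.193 -0.615 2.748
endloop
endfacet
facet normal -0.237 0.598 0.766
outer loop
vertex -1.221 -1.358 3.319
vertex -1.193 -0.615 2.748
vertex -2.152 -1.105 2.834
endloop
endfacet
facet normal 0.857 0.087 -0.508
outer loop
vertex 2.98 -0.368 -1.963
vertex 2.577 -0.046 -2.588
vertex 2.914 0.332 -1.955
endloop
endfacet
facet normal 0.133 0.001 0.991
outer loop
vertex 2.98 -0.368 -1.963
vertex 2.914 0.332 -1.955
vertex 1.103 -0.194 -1.712
endloop
endfacet
facet normal 0.857 0.087 -0.508
outer loop
vertex 2.914 0.332 -1.955
vertex 2.577 -0.046 -2.588
vertex 2.594 0.747 -2.424
endloop
endfacet
facet normal -0.111 0.705 0.700
outer loop
vertex 2.914 0.332 -1.955
vertex 2.594 0.747 -2.424
vertex 1.103 -0.194 -1.712
endloop
endfacet
facet normal 0.856 0.087 -0.509
outer loop
vertex 2.594 0.747 -2.424
vertex 2.577 -0.046 -2.588
vertex 2.261 0.565 -3.015
endloop
endfacet
facet normal -0.522 0.852 0.032
outer loop
vertex 2.594 0.747 -2.424
vertex 2.261 0.565 -3.015
vertex 1.103 -0.194 -1.712
endloop
endfacet
facet normal 0.856 0.087 -0.509
outer loop
vertex 2.261 0.565 -3.015
vertex 2.577 -0.046 -2.588
vertex 2.166 -0.077 -3.285
endloop
endfacet
facet normal -0.793 0.332 -0.511
outer loop
vertex 2.261 0.565 -3.015
vertex 2.166 -0.077 -3.285
vertex 1.103 -0.194 -1.712
endloop
endfacet
facet normal 0.857 0.086 -0.509
outer loop
vertex 2.166 -0.077 -3.285
vertex 2.577 -0.046 -2.588
vertex 2.38 -0.696 -3.029
endloop
endfacet
facet normal -0.718 -0.463 -0.520
outer loop
vertex 2.166 -0.077 -3.285
vertex 2.38 -0.696 -3.029
vertex 1.103 -0.194 -1.712
endloop
endfacet
facet normal 0.857 0.085 -0.509
outer loop
vertex 2.38 -0.696 -3.029
vertex 2.577 -0.046 -2.588
vertex 2.742 -0.825 -2.441
endloop
endfacet
facet normal -0.354 -0.935 0.013
outer loop
vertex 2.38 -0.696 -3.029
vertex 2.742 -0.825 -2.441
vertex 1.103 -0.194 -1.712
endloop
endfacet
facet normal 0.857 0.086 -0.508
outer loop
vertex 2.742 -0.825 -2.441
vertex 2.577 -0.046 -2.588
vertex 2.98 -0.368 -1.963
endloop
endfacet
facet normal 0.024 -0.729 0.685
outer loop
vertex 2.742 -0.825 -2.441
vertex 2.98 -0.368 -1.963
vertex 1.103 -0.194 -1.712
endloop
endfacet

endsolid
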